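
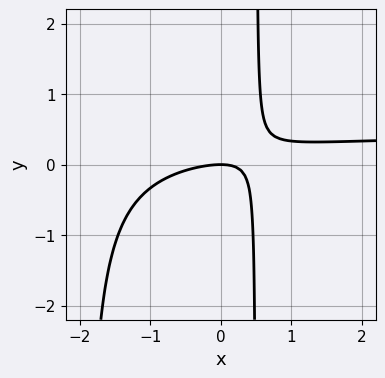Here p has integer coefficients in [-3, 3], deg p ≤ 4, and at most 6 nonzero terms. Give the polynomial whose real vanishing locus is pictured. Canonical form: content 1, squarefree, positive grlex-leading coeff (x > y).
1. deg p = 3. No degree-2 curve has this shape.
2. Checking where it meets the axes: one y-axis crossing is at y = 0; it crosses the x-axis at the gridline x = 0.
3. Assembling these constraints gives the stated polynomial.

2*x^2*y - x^2 + 3*x*y - 2*y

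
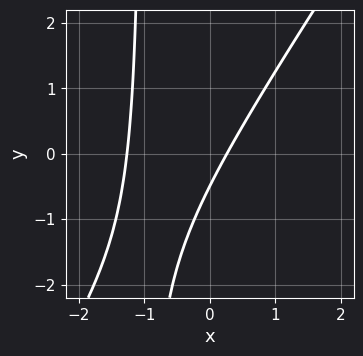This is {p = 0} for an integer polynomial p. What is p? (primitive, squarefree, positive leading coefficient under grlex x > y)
3*x^2 - 2*x*y + 3*x - 2*y - 1

First, degree: a generic line meets the curve in up to 2 points, so deg p = 2.
Finally, putting this together gives p.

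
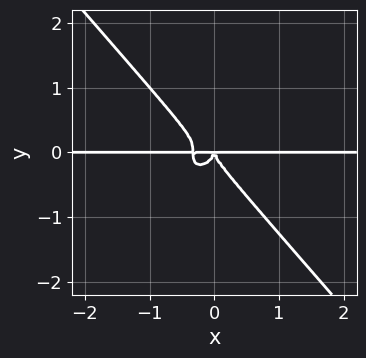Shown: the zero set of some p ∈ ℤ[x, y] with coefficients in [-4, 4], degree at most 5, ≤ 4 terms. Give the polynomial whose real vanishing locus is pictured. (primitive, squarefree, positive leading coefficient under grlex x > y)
Degree: no degree-3 curve has this shape, so deg p = 4.
Against the integer gridlines: every point of the x-axis in the box is on the curve.
Matching integer coefficients to the picture gives p.

3*x^3*y + 2*y^4 + x^2*y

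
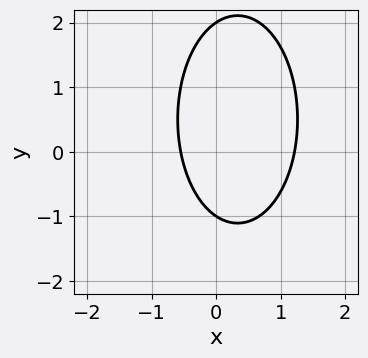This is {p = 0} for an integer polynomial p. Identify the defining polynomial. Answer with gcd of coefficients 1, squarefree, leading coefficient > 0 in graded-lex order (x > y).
3*x^2 + y^2 - 2*x - y - 2

First, the degree is 2 — the shape is more complex than any degree-1 curve.
Then, checking where it meets the axes: the y-axis gridline crossings are at y ∈ {-1, 2}.
Finally, fitting integer coefficients to these (and the overall shape) gives p.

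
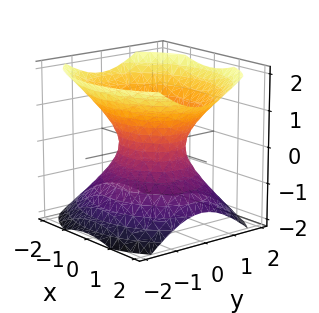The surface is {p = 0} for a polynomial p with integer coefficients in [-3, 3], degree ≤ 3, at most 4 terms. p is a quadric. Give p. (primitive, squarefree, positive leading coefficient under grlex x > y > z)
2*x^2 + 3*y^2 - 3*z^2 - 2

First, the degree is 2 — an hourglass — one-sheet hyperboloid; a quadric.
Then, symmetries: the y ↦ −y reflection is a symmetry, so y appears only in even powers; the z ↦ −z reflection is a symmetry, so z appears only in even powers; it's symmetric under x → −x, forcing even powers of x.
Then, checking where it meets the axes: the surface avoids every integer z-axis point in the box; among the integer gridlines, it crosses the x-axis at x ∈ {-1, 1}.
Finally, solving for integer coefficients yields p as stated.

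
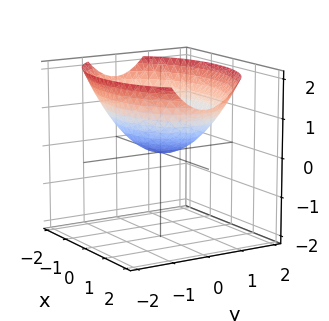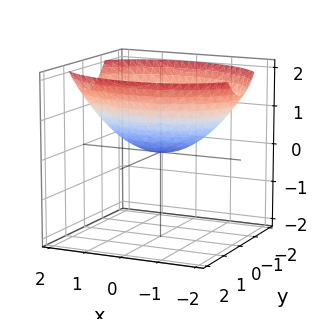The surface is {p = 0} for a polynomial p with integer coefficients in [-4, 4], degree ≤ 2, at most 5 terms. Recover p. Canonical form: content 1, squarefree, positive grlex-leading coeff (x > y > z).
x^2 + 2*y^2 - 3*z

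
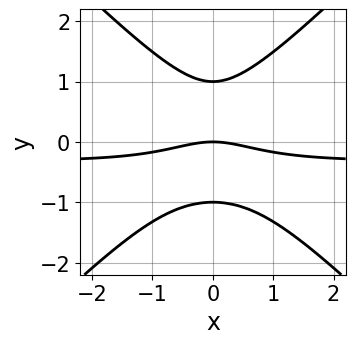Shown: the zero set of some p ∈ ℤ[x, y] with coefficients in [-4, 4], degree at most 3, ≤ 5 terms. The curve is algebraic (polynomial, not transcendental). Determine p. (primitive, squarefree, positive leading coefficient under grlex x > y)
3*x^2*y - 3*y^3 + x^2 + 3*y

(a) The degree is 3 — a generic line meets the curve in up to 3 points.
(b) Symmetries: the x ↦ −x reflection is a symmetry, so x appears only in even powers.
(c) Observable constraints: it meets the x-axis at x = 0 (among the integer gridlines); among the integer gridlines, it crosses the y-axis at y ∈ {-1, 0, 1}.
(d) Matching integer coefficients to the picture gives p.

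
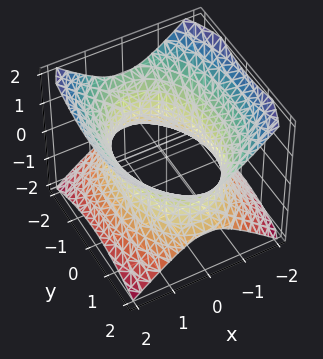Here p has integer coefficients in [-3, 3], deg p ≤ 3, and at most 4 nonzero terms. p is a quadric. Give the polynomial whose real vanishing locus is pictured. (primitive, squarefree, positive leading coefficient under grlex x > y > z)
2*x^2 + y^2 - 2*z^2 - 3

The degree is 2 — an hourglass — one-sheet hyperboloid; a quadric.
Symmetries: it's symmetric under y → −y, forcing even powers of y; mirror symmetry x ↦ −x ⇒ only even powers of x; the z ↦ −z reflection is a symmetry, so z appears only in even powers.
Reading off the gridlines: the surface avoids every integer z-axis point in the box.
Assembling these constraints gives the stated polynomial.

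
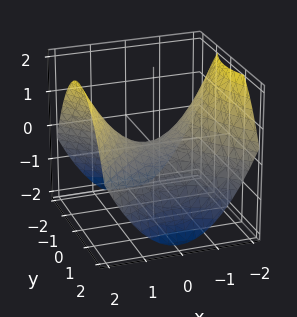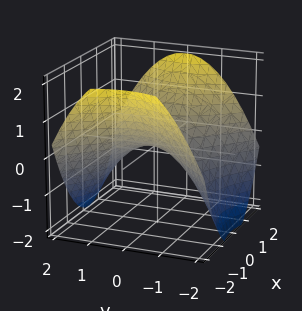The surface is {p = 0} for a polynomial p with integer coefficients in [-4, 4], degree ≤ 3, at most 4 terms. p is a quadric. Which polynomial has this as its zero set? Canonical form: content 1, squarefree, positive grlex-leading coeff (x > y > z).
1. deg p = 2.
2. Symmetries: mirror symmetry y ↦ −y ⇒ only even powers of y; the x ↦ −x reflection is a symmetry, so x appears only in even powers.
3. Checking where it meets the axes: it meets the y-axis at y = 0 (among the integer gridlines); one z-axis crossing is at z = 0; it crosses the x-axis at the gridline x = 0.
4. Solving for integer coefficients yields p as stated.

x^2 - y^2 - 2*z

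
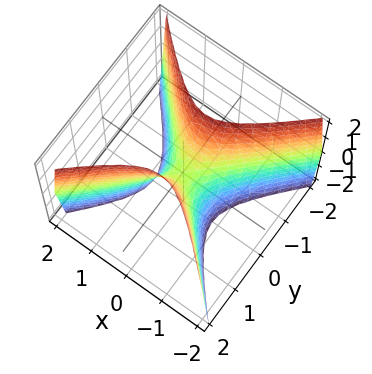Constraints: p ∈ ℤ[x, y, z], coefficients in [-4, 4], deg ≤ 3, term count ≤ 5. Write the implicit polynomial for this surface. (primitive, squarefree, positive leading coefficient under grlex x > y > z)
(a) Degree: a saddle surface; a quadric, so deg p = 2.
(b) Symmetries: mirror symmetry x ↦ −x ⇒ only even powers of x; mirror symmetry y ↦ −y ⇒ only even powers of y.
(c) From the axis intercepts and sections: one x-axis crossing is at x = 0; it crosses the y-axis at the gridline y = 0; it meets the z-axis at z = 0 (among the integer gridlines).
(d) The integer polynomial consistent with all of this is the stated p.

3*x^2 - 3*y^2 + z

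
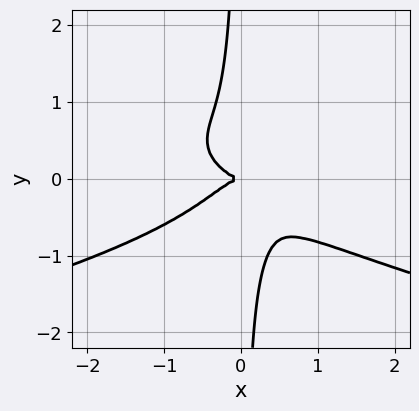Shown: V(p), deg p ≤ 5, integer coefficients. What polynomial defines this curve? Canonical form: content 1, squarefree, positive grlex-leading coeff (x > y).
First, deg p = 4. The shape is more complex than any degree-3 curve.
Then, from the axis intercepts and sections: it crosses the y-axis at the gridline y = 0; it crosses the x-axis at the gridline x = 0.
Finally, together with the visible shape, these determine p as stated.

3*x*y^3 + x^3 + y^2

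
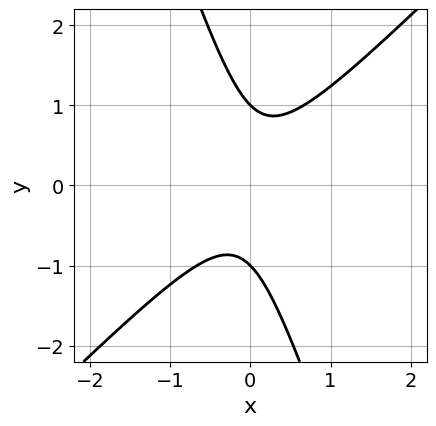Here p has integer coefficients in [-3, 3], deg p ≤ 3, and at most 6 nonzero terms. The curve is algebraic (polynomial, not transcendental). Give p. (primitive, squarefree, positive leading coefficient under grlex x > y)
First, the degree is 2 — no degree-1 curve has this shape.
Next, checking where it meets the axes: the y-axis gridline crossings are at y ∈ {-1, 1}; it misses every integer gridline on the x-axis.
Finally, putting this together gives p.

3*x^2 - 2*x*y - y^2 + 1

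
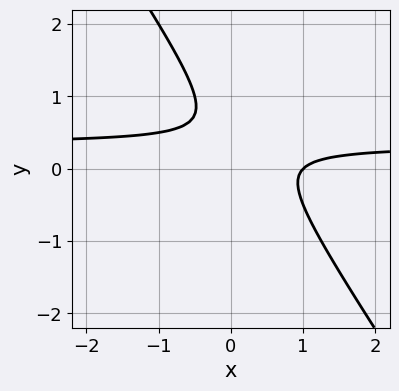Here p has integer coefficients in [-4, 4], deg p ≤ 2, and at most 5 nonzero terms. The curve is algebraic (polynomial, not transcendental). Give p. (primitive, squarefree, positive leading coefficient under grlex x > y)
3*x*y + 2*y^2 - x - 2*y + 1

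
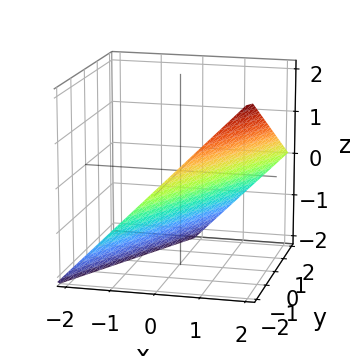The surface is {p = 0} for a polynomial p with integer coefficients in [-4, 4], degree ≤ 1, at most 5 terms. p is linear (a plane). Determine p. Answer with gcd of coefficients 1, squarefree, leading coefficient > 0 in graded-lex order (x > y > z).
1. Degree: every cross-section is a straight line — this is a plane, so deg p = 1.
2. Against the integer gridlines: it meets the y-axis at y = -2 (among the integer gridlines); it crosses the z-axis at the gridline z = -1; it meets the x-axis at x = 1 (among the integer gridlines).
3. Assembling these constraints gives the stated polynomial.

2*x - y - 2*z - 2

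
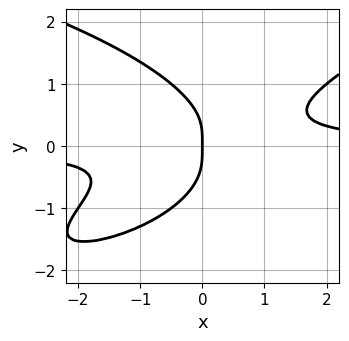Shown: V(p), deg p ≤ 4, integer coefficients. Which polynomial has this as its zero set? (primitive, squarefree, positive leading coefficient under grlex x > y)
x*y^3 - 2*y^4 + 2*x^2*y - 3*x*y^2 - x

(a) The degree is 4 — a generic line meets the curve in up to 4 points.
(b) Against the integer gridlines: it meets the x-axis at x = 0 (among the integer gridlines); one y-axis crossing is at y = 0.
(c) Putting this together gives p.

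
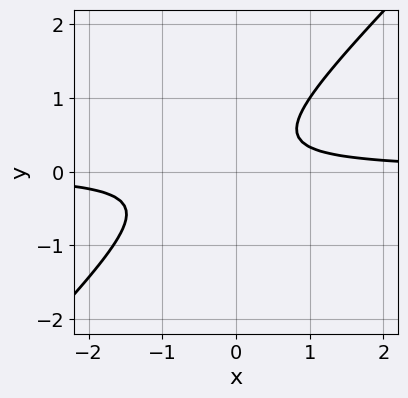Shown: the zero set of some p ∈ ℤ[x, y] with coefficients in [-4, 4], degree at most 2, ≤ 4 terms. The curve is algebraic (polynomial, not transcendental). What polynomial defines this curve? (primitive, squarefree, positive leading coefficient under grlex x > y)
3*x*y - 3*y^2 + y - 1

Degree: a generic line meets the curve in up to 2 points, so deg p = 2.
Checking where it meets the axes: it misses every integer gridline on the x-axis; it misses every integer gridline on the y-axis.
Together with the visible shape, these determine p as stated.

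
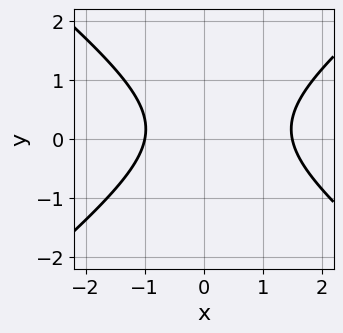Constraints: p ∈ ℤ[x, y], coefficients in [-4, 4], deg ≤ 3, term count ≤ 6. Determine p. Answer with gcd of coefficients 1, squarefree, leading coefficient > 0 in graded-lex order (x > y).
2*x^2 - 3*y^2 - x + y - 3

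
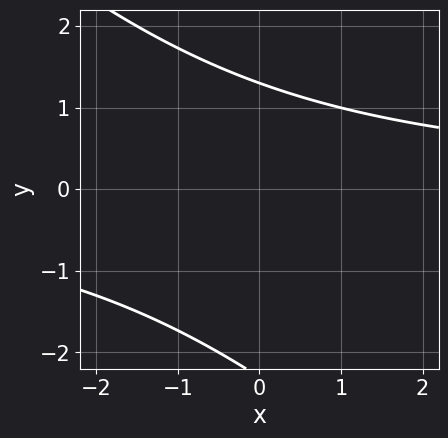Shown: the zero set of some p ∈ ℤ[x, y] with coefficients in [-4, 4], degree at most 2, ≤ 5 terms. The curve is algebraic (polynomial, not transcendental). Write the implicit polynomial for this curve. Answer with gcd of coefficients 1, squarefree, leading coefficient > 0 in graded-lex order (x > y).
First, the degree is 2 — the shape is more complex than any degree-1 curve.
Then, from the axis intercepts and sections: no x-intercept at any integer in the box.
Finally, matching integer coefficients to the picture gives p.

x*y + y^2 + y - 3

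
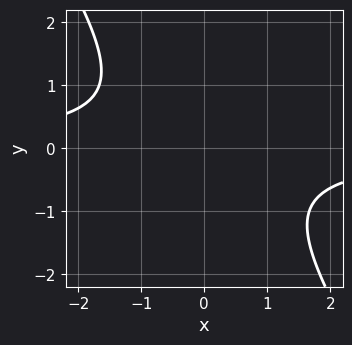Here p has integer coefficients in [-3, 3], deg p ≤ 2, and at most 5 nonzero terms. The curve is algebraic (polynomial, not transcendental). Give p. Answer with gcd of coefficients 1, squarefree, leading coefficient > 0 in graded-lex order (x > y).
3*x*y + 2*y^2 + 3

(a) deg p = 2.
(b) Reading off the gridlines: it misses every integer gridline on the y-axis; no x-intercept at any integer in the box.
(c) Fitting integer coefficients to these (and the overall shape) gives p.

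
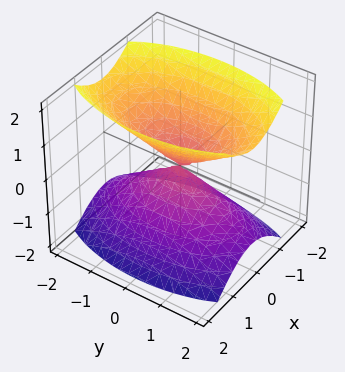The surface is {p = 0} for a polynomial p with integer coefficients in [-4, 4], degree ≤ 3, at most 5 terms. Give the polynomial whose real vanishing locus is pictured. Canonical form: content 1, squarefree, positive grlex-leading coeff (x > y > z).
1. The picture has 2 separate pieces.
2. deg p = 2.
3. Symmetries: mirror symmetry z ↦ −z ⇒ only even powers of z; the x ↦ −x reflection is a symmetry, so x appears only in even powers; it's symmetric under y → −y, forcing even powers of y.
4. Reading off the gridlines: one y-axis crossing is at y = 0; it meets the x-axis at x = 0 (among the integer gridlines).
5. Fitting integer coefficients to these (and the overall shape) gives p.

3*x^2 + y^2 - 2*z^2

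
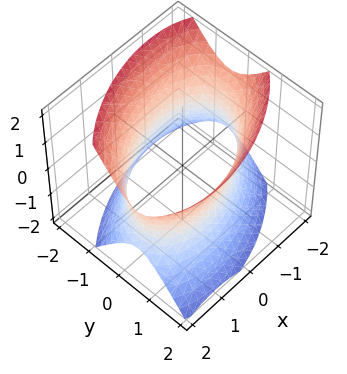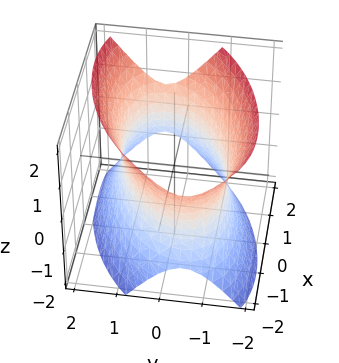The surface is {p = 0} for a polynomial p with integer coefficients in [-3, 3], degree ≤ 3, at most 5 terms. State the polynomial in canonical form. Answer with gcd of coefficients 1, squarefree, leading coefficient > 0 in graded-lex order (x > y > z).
x^2 - x*y + 2*y^2 - z^2 - 3

(a) The degree is 2 — no degree-1 surface has this shape.
(b) Observable constraints: it misses every integer gridline on the z-axis.
(c) Putting this together gives p.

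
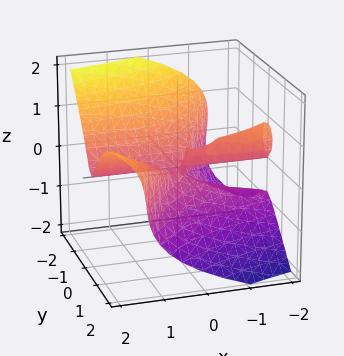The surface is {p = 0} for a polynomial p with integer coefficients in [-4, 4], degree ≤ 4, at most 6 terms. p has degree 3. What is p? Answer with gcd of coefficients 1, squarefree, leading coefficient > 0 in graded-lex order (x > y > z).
3*x*y^2 - 2*y^3 - 3*z^3 - x*z

deg p = 3. A generic line meets the surface in up to 3 points.
From the axis intercepts and sections: it crosses the y-axis at the gridline y = 0; it meets the z-axis at z = 0 (among the integer gridlines); every point of the x-axis in the box is on the surface.
Putting this together gives p.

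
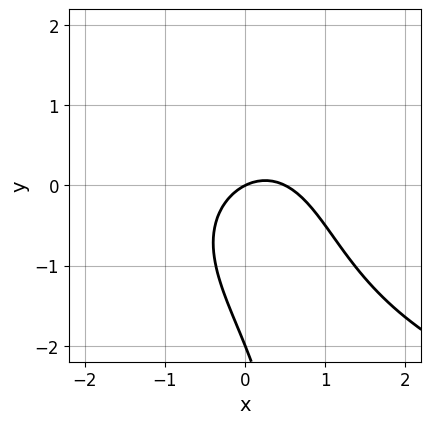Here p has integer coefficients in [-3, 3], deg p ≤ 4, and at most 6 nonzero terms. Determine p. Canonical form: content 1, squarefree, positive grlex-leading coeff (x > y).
x*y^2 - 2*x^2 - y^2 + x - 2*y

(a) Degree: the shape is more complex than any degree-2 curve, so deg p = 3.
(b) Against the integer gridlines: it crosses the x-axis at the gridline x = 0; the y-axis gridline crossings are at y ∈ {-2, 0}.
(c) Fitting integer coefficients to these (and the overall shape) gives p.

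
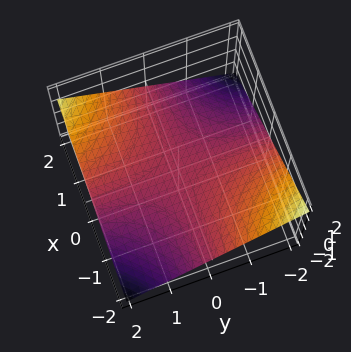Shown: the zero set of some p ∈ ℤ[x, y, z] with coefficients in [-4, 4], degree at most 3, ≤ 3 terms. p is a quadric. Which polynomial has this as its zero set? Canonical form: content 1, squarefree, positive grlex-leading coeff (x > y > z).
1. deg p = 2. A saddle surface; a quadric.
2. Checking where it meets the axes: every point of the y-axis in the box is on the surface; the visible x-axis segment lies entirely on the surface.
3. Assembling these constraints gives the stated polynomial.

x*y - 3*z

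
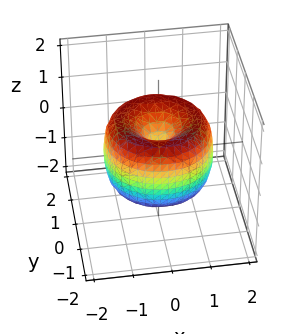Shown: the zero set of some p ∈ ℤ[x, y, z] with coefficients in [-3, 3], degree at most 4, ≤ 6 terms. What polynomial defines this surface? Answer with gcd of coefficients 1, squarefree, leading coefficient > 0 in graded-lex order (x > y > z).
1. Degree: a generic line meets the surface in up to 4 points, so deg p = 4.
2. By symmetry, the z-axis is an axis of rotation, so x and y enter only as x² + y².
3. From the axis intercepts and sections: it meets the x-axis at x = 0 (among the integer gridlines); one z-axis crossing is at z = 0; one y-axis crossing is at y = 0.
4. Together with the visible shape, these determine p as stated.

x^4 + 2*x^2*y^2 + y^4 - 2*x^2 - 2*y^2 + z^2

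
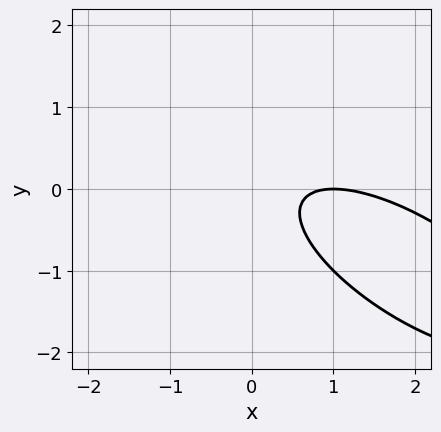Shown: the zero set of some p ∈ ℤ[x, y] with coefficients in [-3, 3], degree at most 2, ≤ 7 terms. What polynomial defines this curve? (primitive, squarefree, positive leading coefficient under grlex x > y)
x^2 + 2*x*y + 2*y^2 - 2*x + 1

1. Degree: a generic line meets the curve in up to 2 points, so deg p = 2.
2. Observable constraints: it misses every integer gridline on the y-axis; it meets the x-axis at x = 1 (among the integer gridlines).
3. Putting this together gives p.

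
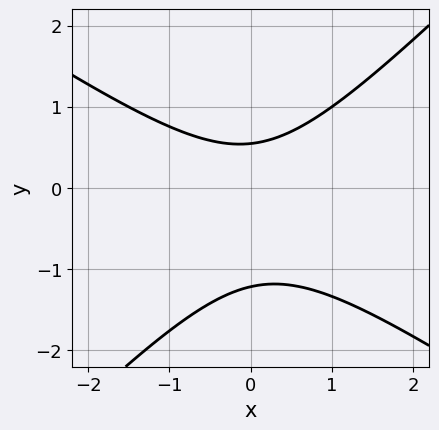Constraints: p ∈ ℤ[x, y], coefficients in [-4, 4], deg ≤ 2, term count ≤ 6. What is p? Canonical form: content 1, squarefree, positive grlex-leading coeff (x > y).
2*x^2 + x*y - 3*y^2 - 2*y + 2

Degree: no degree-1 curve has this shape, so deg p = 2.
Checking where it meets the axes: it misses every integer gridline on the x-axis.
Putting this together gives p.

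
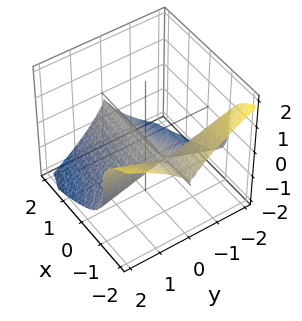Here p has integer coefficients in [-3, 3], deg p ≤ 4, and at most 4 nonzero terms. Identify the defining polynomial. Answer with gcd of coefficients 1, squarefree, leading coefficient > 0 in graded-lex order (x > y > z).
x*y^2 + z^3 + y^2

deg p = 3.
Against the integer gridlines: the visible x-axis segment lies entirely on the surface; one z-axis crossing is at z = 0; it meets the y-axis at y = 0 (among the integer gridlines).
Fitting integer coefficients to these (and the overall shape) gives p.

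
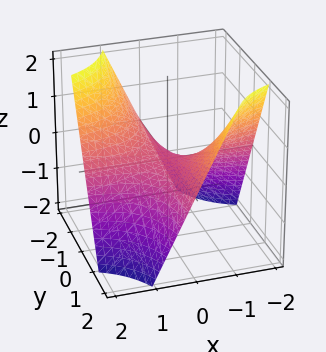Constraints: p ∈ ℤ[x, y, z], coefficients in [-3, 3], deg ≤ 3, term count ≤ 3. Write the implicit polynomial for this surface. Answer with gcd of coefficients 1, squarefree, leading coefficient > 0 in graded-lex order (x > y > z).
Degree: a saddle surface; a quadric, so deg p = 2.
Against the integer gridlines: the visible y-axis segment lies entirely on the surface; the visible x-axis segment lies entirely on the surface; it meets the z-axis at z = 0 (among the integer gridlines).
Putting this together gives p.

x*y + z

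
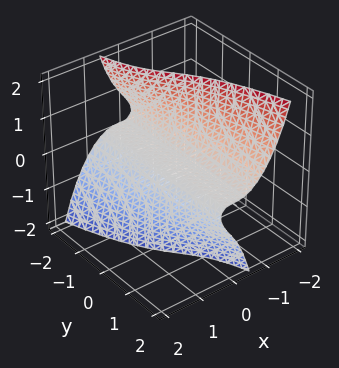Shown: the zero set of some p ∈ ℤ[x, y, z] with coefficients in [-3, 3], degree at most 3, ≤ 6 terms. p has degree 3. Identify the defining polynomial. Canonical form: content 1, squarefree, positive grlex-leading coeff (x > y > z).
deg p = 3.
Observable constraints: it meets the x-axis at x = 0 (among the integer gridlines); one z-axis crossing is at z = 0; the visible y-axis segment lies entirely on the surface.
Solving for integer coefficients yields p as stated.

3*x^3 - x*y*z + x*z^2 + y*z^2 + 2*z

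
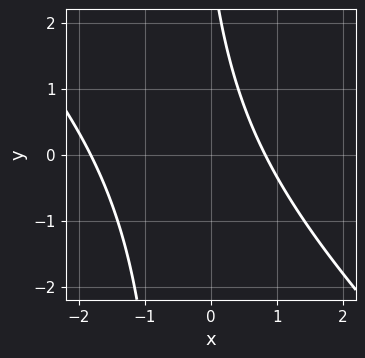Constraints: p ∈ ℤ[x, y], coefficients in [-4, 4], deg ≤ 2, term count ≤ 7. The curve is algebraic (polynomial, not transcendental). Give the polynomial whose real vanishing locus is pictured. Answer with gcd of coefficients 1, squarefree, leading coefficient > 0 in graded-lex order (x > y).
2*x^2 + 2*x*y + 2*x + y - 3

Degree: a generic line meets the curve in up to 2 points, so deg p = 2.
Against the integer gridlines: the curve avoids every integer y-axis point in the box.
The integer polynomial consistent with all of this is the stated p.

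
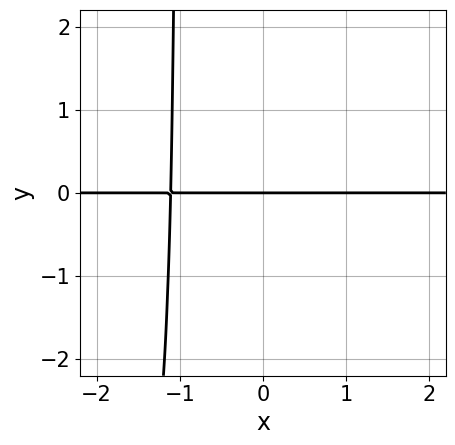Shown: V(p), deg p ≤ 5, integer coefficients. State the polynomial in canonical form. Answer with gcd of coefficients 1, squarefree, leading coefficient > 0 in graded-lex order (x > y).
3*x^3*y - x^2*y^2 - x*y + y^2 + 3*y

(a) Degree: a generic line meets the curve in up to 4 points, so deg p = 4.
(b) From the visible intercepts: the visible x-axis segment lies entirely on the curve; it meets the y-axis at y = 0 (among the integer gridlines).
(c) The integer polynomial consistent with all of this is the stated p.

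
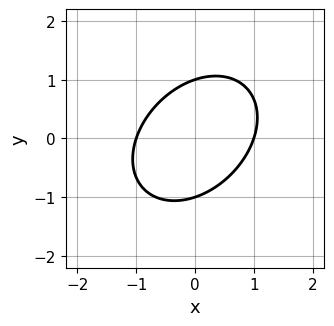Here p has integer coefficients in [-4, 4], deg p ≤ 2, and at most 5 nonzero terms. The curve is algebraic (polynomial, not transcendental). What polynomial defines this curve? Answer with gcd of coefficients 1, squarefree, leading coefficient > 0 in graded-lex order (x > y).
1. deg p = 2. The shape is more complex than any degree-1 curve.
2. From the axis intercepts and sections: the y-axis gridline crossings are at y ∈ {-1, 1}; among the integer gridlines, it crosses the x-axis at x ∈ {-1, 1}.
3. Matching integer coefficients to the picture gives p.

3*x^2 - 2*x*y + 3*y^2 - 3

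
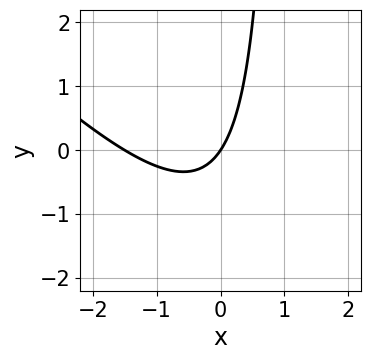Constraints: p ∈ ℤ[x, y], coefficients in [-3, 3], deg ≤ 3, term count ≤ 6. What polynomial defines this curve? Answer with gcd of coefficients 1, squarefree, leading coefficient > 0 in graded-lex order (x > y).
2*x^2 + 2*x*y + 3*x - 2*y

The degree is 2 — no degree-1 curve has this shape.
Against the integer gridlines: one x-axis crossing is at x = 0; it crosses the y-axis at the gridline y = 0.
The integer polynomial consistent with all of this is the stated p.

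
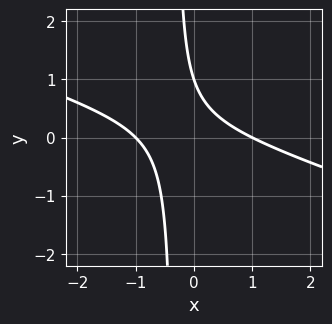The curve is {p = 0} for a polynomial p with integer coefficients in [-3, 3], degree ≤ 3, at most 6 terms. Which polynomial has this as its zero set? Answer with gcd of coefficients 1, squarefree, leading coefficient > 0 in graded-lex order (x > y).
x^2 + 3*x*y + y - 1

Degree: the shape is more complex than any degree-1 curve, so deg p = 2.
Reading off the gridlines: it crosses the y-axis at the gridline y = 1; among the integer gridlines, it crosses the x-axis at x ∈ {-1, 1}.
The integer polynomial consistent with all of this is the stated p.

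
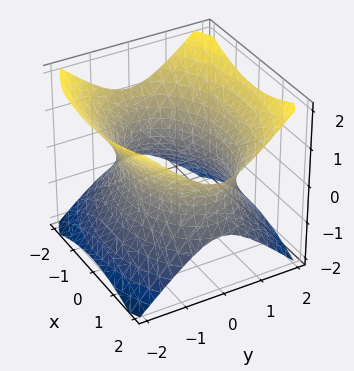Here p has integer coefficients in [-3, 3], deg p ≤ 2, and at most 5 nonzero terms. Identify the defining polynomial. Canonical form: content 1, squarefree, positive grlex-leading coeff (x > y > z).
x^2 + 2*y^2 - 2*z^2 - 3

1. Degree: one connected sheet with a waist; a quadric, so deg p = 2.
2. Symmetries: mirror symmetry x ↦ −x ⇒ only even powers of x; the z ↦ −z reflection is a symmetry, so z appears only in even powers; the y ↦ −y reflection is a symmetry, so y appears only in even powers.
3. Observable constraints: no z-intercept at any integer in the box.
4. Putting this together gives p.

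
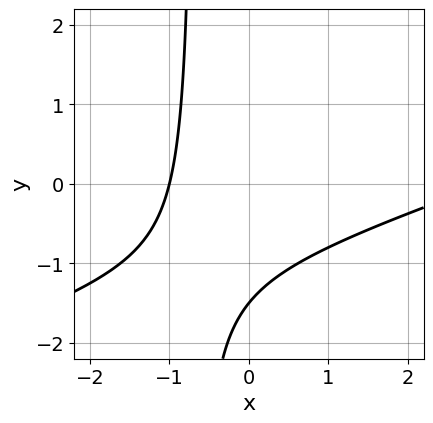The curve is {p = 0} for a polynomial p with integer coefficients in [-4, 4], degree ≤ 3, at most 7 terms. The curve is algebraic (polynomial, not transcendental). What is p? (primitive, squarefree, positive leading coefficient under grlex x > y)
Degree: no degree-1 curve has this shape, so deg p = 2.
Against the integer gridlines: one x-axis crossing is at x = -1.
The integer polynomial consistent with all of this is the stated p.

x^2 - 3*x*y - 2*x - 2*y - 3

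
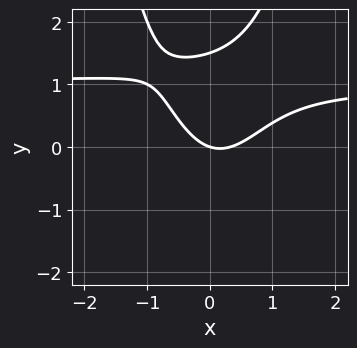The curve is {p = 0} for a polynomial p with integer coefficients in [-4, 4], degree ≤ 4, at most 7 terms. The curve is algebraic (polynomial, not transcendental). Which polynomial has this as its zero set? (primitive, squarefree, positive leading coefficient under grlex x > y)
(a) deg p = 3.
(b) From the axis intercepts and sections: it crosses the y-axis at the gridline y = 0; it crosses the x-axis at the gridline x = 0.
(c) The integer polynomial consistent with all of this is the stated p.

3*x^2*y - 3*x^2 - 2*y^2 + x + 3*y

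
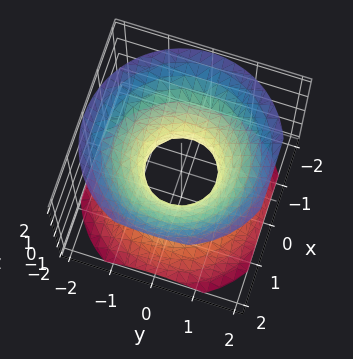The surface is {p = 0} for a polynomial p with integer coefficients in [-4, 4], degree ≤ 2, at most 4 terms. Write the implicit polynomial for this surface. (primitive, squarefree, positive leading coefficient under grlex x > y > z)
3*x^2 + 3*y^2 - 3*z^2 - 2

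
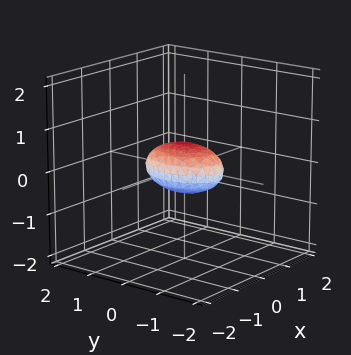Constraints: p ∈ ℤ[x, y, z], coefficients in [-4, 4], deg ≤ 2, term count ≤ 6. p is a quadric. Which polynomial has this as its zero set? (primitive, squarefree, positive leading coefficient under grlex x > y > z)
2*x^2 + y^2 + 3*z^2 - 1

First, deg p = 2.
Next, symmetries: the x ↦ −x reflection is a symmetry, so x appears only in even powers; it's symmetric under y → −y, forcing even powers of y; mirror symmetry z ↦ −z ⇒ only even powers of z.
Next, from the axis intercepts and sections: among the integer gridlines, it crosses the y-axis at y ∈ {-1, 1}.
Finally, the integer polynomial consistent with all of this is the stated p.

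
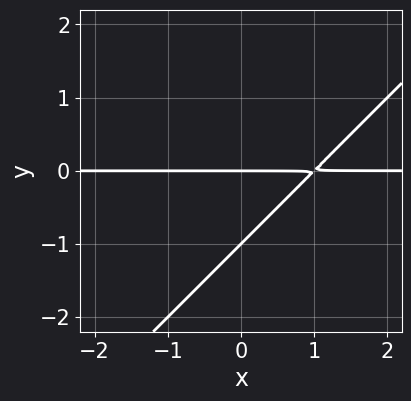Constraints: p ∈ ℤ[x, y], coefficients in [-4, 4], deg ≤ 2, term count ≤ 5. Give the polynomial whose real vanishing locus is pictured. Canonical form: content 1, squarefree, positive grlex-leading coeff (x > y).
1. Degree: no degree-1 curve has this shape, so deg p = 2.
2. Observable constraints: among the integer gridlines, it crosses the y-axis at y ∈ {-1, 0}; every point of the x-axis in the box is on the curve.
3. Putting this together gives p.

x*y - y^2 - y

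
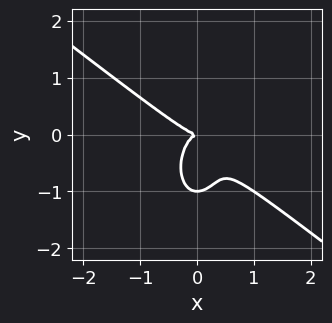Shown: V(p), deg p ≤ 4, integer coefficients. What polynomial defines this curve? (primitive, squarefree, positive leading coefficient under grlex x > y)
(a) Degree: the shape is more complex than any degree-2 curve, so deg p = 3.
(b) Checking where it meets the axes: the y-axis gridline crossings are at y ∈ {-1, 0}; one x-axis crossing is at x = 0.
(c) Matching integer coefficients to the picture gives p.

2*x^3 + 2*x^2*y + y^3 + y^2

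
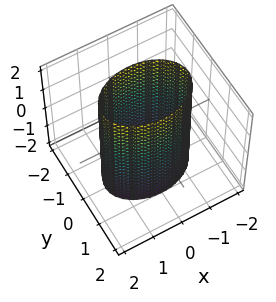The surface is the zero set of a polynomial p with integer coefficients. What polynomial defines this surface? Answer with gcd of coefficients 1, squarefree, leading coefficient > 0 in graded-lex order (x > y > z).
x^2 + 2*y^2 - 2

deg p = 2. Constant cross-section along one axis; a quadric.
Symmetries: mirror symmetry x ↦ −x ⇒ only even powers of x; it's symmetric under z → −z, forcing even powers of z; mirror symmetry y ↦ −y ⇒ only even powers of y.
Reading off the gridlines: among the integer gridlines, it crosses the y-axis at y ∈ {-1, 1}; it misses every integer gridline on the z-axis.
Solving for integer coefficients yields p as stated.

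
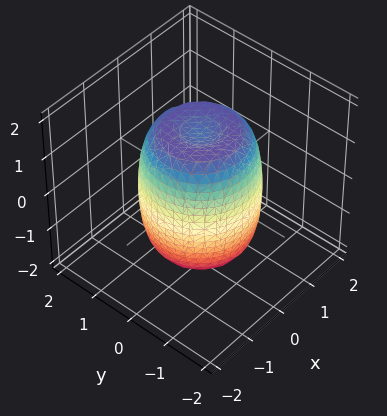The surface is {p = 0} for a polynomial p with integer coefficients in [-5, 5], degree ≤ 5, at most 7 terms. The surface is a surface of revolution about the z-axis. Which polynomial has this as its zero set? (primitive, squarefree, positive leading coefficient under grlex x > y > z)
(a) Degree: the shape is more complex than any degree-3 surface, so deg p = 4.
(b) Symmetry: the z-axis is an axis of rotation, so x and y enter only as x² + y².
(c) Checking where it meets the axes: a circular section at z = -1 has radius between 1 and 2.
(d) The integer polynomial consistent with all of this is the stated p.

2*x^4 + 4*x^2*y^2 + 2*y^4 - 2*x^2 - 2*y^2 + z^2 - 2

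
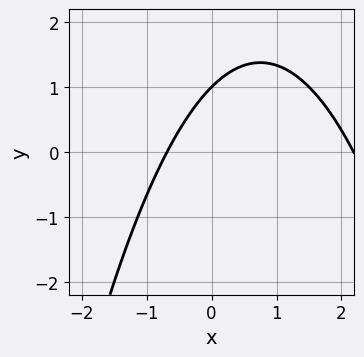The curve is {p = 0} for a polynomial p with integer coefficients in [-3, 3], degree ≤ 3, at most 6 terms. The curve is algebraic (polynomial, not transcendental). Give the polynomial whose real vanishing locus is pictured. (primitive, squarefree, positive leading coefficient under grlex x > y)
2*x^2 - 3*x + 3*y - 3

(a) The degree is 2 — the shape is more complex than any degree-1 curve.
(b) From the axis intercepts and sections: it crosses the y-axis at the gridline y = 1.
(c) These observations pin down the coefficients.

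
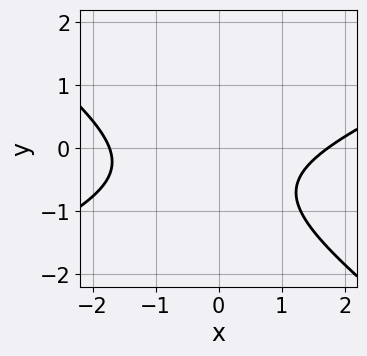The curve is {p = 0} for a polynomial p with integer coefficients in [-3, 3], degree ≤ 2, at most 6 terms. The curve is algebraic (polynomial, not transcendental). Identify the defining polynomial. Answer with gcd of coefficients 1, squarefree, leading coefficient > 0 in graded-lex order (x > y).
First, deg p = 2.
Then, reading off the gridlines: it misses every integer gridline on the y-axis.
Finally, solving for integer coefficients yields p as stated.

x^2 - x*y - 3*y^2 - 3*y - 3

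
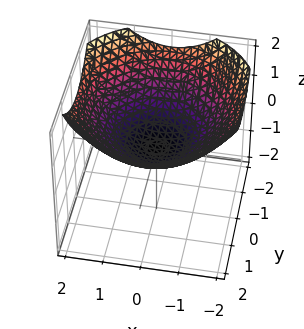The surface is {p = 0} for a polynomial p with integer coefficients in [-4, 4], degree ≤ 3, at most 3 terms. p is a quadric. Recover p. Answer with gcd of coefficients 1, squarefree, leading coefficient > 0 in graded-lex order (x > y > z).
x^2 + y^2 - 3*z

First, deg p = 2. A paraboloid; a quadric.
Then, symmetries: rotational symmetry about the z-axis ⇒ p depends on x, y only through x² + y².
Next, observable constraints: one y-axis crossing is at y = 0; one x-axis crossing is at x = 0; it crosses the z-axis at the gridline z = 0; a circular section at z = 1 has radius between 1 and 2.
Finally, these observations pin down the coefficients.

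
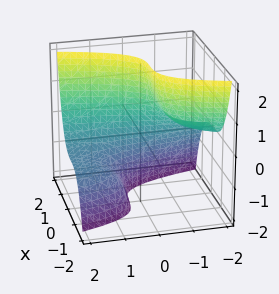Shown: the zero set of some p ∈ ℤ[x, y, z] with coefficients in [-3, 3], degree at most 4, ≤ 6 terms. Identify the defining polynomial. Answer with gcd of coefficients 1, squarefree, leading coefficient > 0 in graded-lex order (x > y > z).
(a) The degree is 3 — the shape is more complex than any degree-2 surface.
(b) Checking where it meets the axes: no z-intercept at any integer in the box; it crosses the y-axis at the gridline y = -2.
(c) Assembling these constraints gives the stated polynomial.

3*x^3 - 3*y*z - y - 2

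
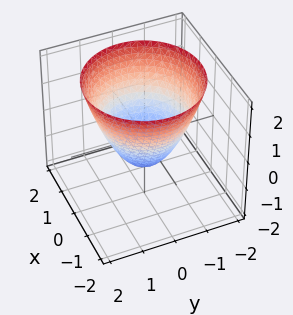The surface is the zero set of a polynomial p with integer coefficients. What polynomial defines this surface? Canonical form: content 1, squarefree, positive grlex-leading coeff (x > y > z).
x^2 + y^2 - z - 1

(a) The degree is 2 — the shape is more complex than any degree-1 surface.
(b) Symmetries: the z-axis is an axis of rotation, so x and y enter only as x² + y².
(c) From the visible intercepts: the y-axis gridline crossings are at y ∈ {-1, 1}; a circular section at z = 0 has radius exactly 1; one z-axis crossing is at z = -1.
(d) Solving for integer coefficients yields p as stated. Check: (1, 0, 0) on the x-axis lies on the surface, and p(1, 0, 0) = 0. ✓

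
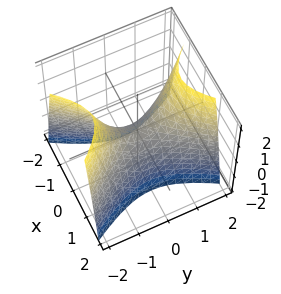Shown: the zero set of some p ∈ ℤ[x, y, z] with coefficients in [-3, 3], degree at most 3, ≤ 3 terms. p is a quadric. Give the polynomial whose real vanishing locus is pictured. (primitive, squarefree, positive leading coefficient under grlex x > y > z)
Degree: a hyperbolic paraboloid; a quadric, so deg p = 2.
Symmetries: mirror symmetry y ↦ −y ⇒ only even powers of y; mirror symmetry x ↦ −x ⇒ only even powers of x.
Reading off the gridlines: one x-axis crossing is at x = 0; it crosses the z-axis at the gridline z = 0; it crosses the y-axis at the gridline y = 0.
Matching integer coefficients to the picture gives p.

2*x^2 - y^2 + z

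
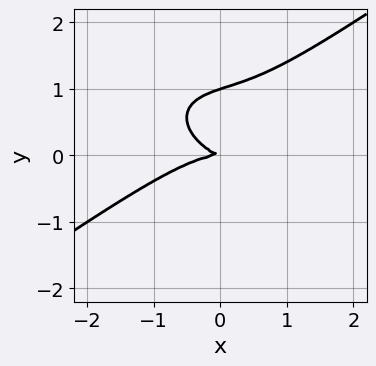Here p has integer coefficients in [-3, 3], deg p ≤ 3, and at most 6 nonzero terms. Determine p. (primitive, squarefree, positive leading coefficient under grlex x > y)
x^3 - 3*y^3 + x*y + 3*y^2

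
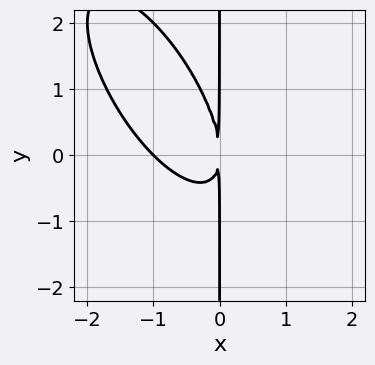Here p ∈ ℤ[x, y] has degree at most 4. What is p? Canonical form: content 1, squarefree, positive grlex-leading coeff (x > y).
2*x^3 + 2*x^2*y + x*y^2 + 2*x^2

Degree: a generic line meets the curve in up to 3 points, so deg p = 3.
Observable constraints: the visible y-axis segment lies entirely on the curve; one x-axis crossing is at x = -1.
Together with the visible shape, these determine p as stated.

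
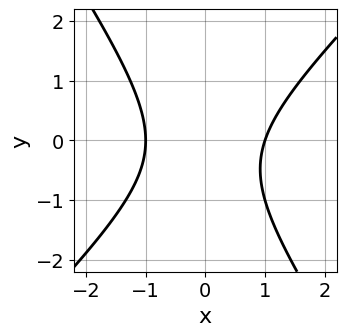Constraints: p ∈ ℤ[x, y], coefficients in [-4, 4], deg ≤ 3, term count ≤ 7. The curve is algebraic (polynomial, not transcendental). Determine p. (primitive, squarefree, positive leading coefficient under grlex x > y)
3*x^2 - x*y - 2*y^2 - y - 3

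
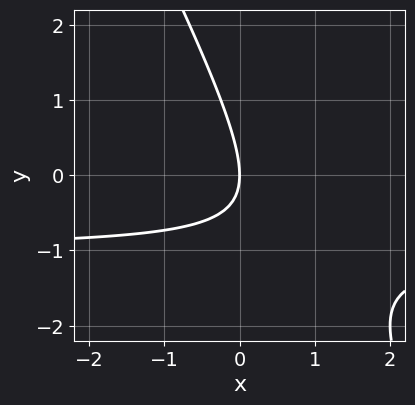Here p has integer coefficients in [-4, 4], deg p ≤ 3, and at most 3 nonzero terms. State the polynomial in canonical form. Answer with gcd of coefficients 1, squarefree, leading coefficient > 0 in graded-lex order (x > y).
2*x*y + y^2 + 2*x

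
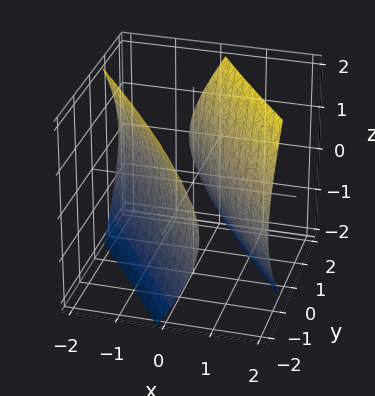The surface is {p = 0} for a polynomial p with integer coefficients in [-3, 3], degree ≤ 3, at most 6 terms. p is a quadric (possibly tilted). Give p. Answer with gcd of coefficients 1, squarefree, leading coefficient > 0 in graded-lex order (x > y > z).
2*x^2 + 3*x*y + y^2 - z^2 - 1

(a) I count 2 distinct pieces.
(b) deg p = 2.
(c) From the axis intercepts and sections: among the integer gridlines, it crosses the y-axis at y ∈ {-1, 1}; the surface avoids every integer z-axis point in the box.
(d) Matching integer coefficients to the picture gives p.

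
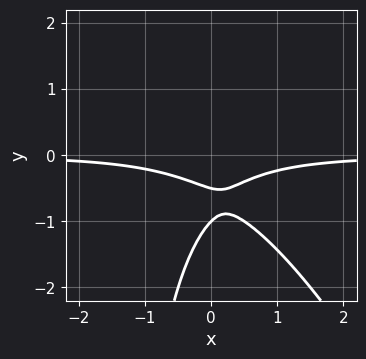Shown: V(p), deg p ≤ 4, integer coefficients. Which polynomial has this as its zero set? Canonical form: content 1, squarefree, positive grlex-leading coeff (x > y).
2*x^2*y + x*y^2 + 2*y^2 + 3*y + 1

1. Degree: a generic line meets the curve in up to 3 points, so deg p = 3.
2. From the axis intercepts and sections: no x-intercept at any integer in the box; it meets the y-axis at y = -1 (among the integer gridlines).
3. Matching integer coefficients to the picture gives p.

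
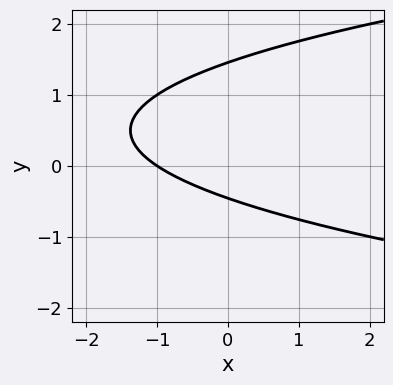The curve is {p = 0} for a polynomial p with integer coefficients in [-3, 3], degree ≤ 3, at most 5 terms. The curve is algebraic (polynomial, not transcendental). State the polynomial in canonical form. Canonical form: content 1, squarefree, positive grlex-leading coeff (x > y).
3*y^2 - 2*x - 3*y - 2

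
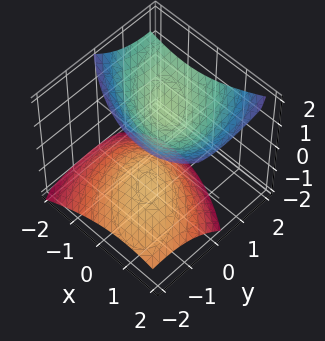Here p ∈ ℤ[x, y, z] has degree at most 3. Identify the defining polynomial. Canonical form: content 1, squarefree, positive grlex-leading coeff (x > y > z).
2*x^2 + 2*x*y + 2*y^2 - 3*y*z - 3*z^2 + 2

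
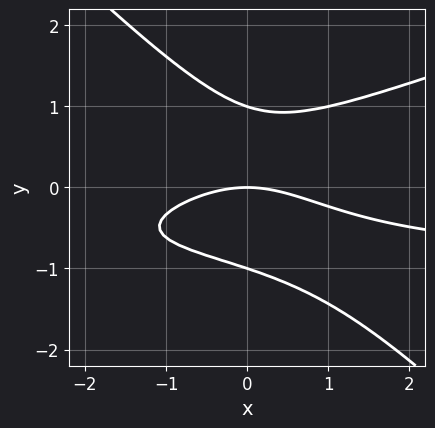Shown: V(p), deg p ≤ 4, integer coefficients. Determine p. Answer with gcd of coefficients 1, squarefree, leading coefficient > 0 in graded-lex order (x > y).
Degree: a generic line meets the curve in up to 3 points, so deg p = 3.
From the visible intercepts: among the integer gridlines, it crosses the y-axis at y ∈ {-1, 0, 1}; one x-axis crossing is at x = 0.
The integer polynomial consistent with all of this is the stated p.

x^2*y - 2*x*y^2 - 3*y^3 + x^2 + 3*y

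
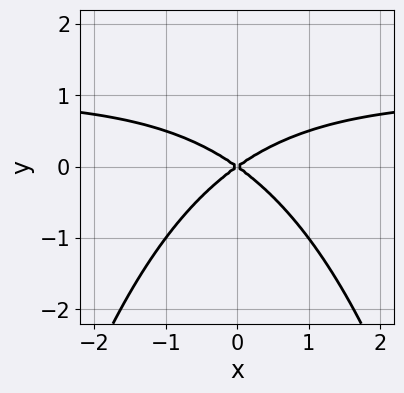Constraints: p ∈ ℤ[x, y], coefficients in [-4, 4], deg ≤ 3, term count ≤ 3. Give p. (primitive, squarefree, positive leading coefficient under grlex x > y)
1. Degree: no degree-2 curve has this shape, so deg p = 3.
2. Symmetries: it's symmetric under x → −x, forcing even powers of x.
3. Checking where it meets the axes: it crosses the x-axis at the gridline x = 0; one y-axis crossing is at y = 0.
4. Fitting integer coefficients to these (and the overall shape) gives p.

x^2*y - x^2 + 2*y^2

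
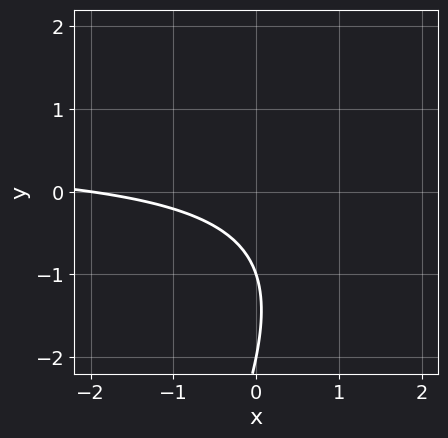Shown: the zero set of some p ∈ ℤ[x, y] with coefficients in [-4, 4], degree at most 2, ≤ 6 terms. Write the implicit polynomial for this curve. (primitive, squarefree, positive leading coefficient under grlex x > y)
2*x*y - y^2 - x - 3*y - 2

1. Degree: a generic line meets the curve in up to 2 points, so deg p = 2.
2. From the axis intercepts and sections: one x-axis crossing is at x = -2; among the integer gridlines, it crosses the y-axis at y ∈ {-2, -1}.
3. Putting this together gives p.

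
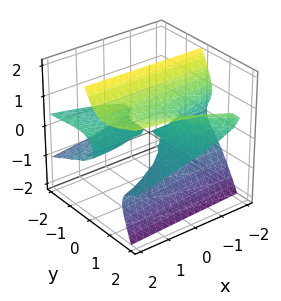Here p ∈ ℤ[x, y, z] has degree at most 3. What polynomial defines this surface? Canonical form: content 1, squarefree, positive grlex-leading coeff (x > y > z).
2*y^2*z - 3*y*z^2 - 2*z^3 + x*y + 3*z^2

First, the picture has 2 separate pieces. Treating them together as one polynomial.
Then, deg p = 3. No degree-2 surface has this shape.
Then, observable constraints: every point of the x-axis in the box is on the surface; the visible y-axis segment lies entirely on the surface.
Finally, the integer polynomial consistent with all of this is the stated p.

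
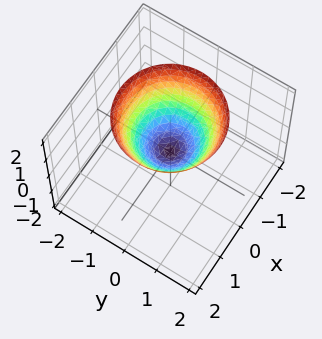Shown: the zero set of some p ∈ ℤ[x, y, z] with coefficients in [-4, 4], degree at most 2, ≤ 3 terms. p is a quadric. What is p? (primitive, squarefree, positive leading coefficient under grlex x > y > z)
x^2 + y^2 - z

1. Degree: a paraboloid; a quadric, so deg p = 2.
2. Symmetries: rotational symmetry about the z-axis ⇒ p depends on x, y only through x² + y².
3. Reading off the gridlines: it meets the y-axis at y = 0 (among the integer gridlines); a circular section at z = 1 has radius exactly 1; it crosses the z-axis at the gridline z = 0.
4. Fitting integer coefficients to these (and the overall shape) gives p.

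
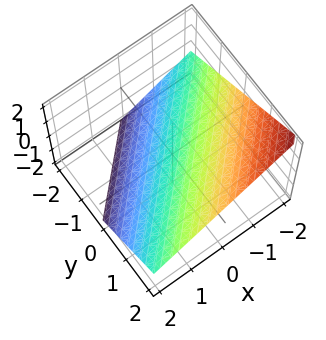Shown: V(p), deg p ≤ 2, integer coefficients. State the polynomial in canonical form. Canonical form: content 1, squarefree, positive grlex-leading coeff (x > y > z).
2*x - 2*y + 3*z + 2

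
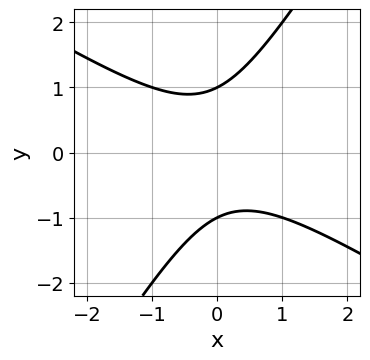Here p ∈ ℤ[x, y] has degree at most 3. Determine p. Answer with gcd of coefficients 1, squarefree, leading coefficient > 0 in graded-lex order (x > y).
x^2 + x*y - y^2 + 1

The degree is 2 — a generic line meets the curve in up to 2 points.
Reading off the gridlines: among the integer gridlines, it crosses the y-axis at y ∈ {-1, 1}; the curve avoids every integer x-axis point in the box.
Solving for integer coefficients yields p as stated.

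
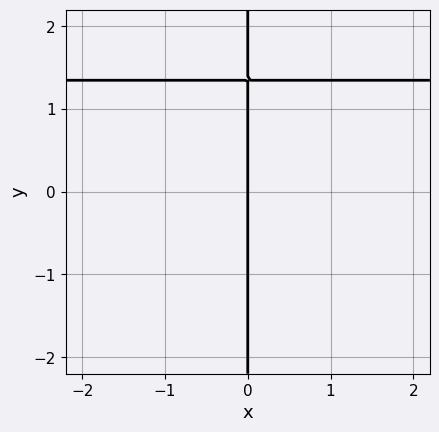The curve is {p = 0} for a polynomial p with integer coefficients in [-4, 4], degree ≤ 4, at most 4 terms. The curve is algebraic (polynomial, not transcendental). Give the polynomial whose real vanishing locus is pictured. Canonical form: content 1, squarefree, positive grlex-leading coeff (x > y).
3*x*y^3 - 2*x*y^2 - 2*x*y - x

deg p = 4. No degree-3 curve has this shape.
From the axis intercepts and sections: one x-axis crossing is at x = 0; the visible y-axis segment lies entirely on the curve.
Together with the visible shape, these determine p as stated.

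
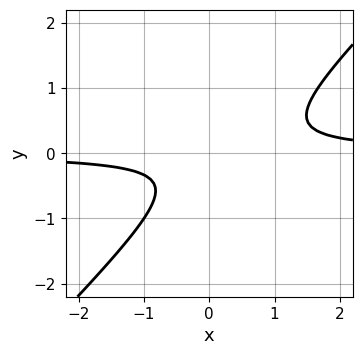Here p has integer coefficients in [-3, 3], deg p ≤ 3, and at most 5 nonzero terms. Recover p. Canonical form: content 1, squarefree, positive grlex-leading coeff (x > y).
First, the degree is 2 — a generic line meets the curve in up to 2 points.
Then, reading off the gridlines: no y-intercept at any integer in the box; the curve avoids every integer x-axis point in the box.
Finally, these observations pin down the coefficients.

3*x*y - 3*y^2 - y - 1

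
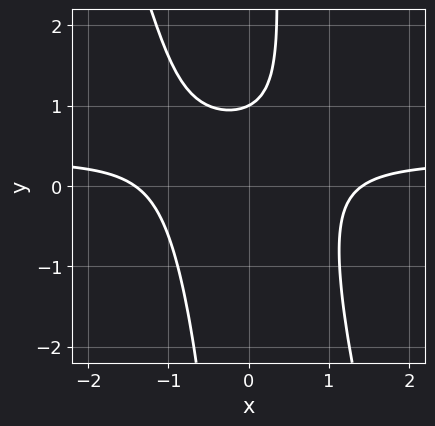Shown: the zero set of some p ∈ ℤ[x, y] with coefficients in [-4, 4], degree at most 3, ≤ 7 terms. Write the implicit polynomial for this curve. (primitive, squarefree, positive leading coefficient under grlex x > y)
3*x^2*y + x*y^2 - x^2 - 2*y + 2

(a) deg p = 3. The shape is more complex than any degree-2 curve.
(b) Reading off the gridlines: one y-axis crossing is at y = 1.
(c) Matching integer coefficients to the picture gives p.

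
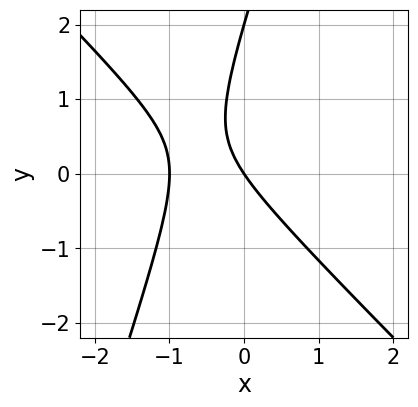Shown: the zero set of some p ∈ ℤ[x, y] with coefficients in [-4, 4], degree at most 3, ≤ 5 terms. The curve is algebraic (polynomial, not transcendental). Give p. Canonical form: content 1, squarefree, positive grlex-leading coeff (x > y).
First, degree: the shape is more complex than any degree-1 curve, so deg p = 2.
Next, from the axis intercepts and sections: the y-axis gridline crossings are at y ∈ {0, 2}; the x-axis gridline crossings are at x ∈ {-1, 0}.
Finally, assembling these constraints gives the stated polynomial.

3*x^2 + 2*x*y - y^2 + 3*x + 2*y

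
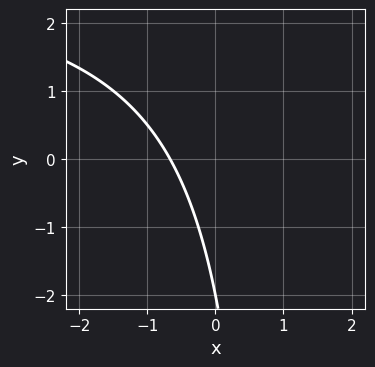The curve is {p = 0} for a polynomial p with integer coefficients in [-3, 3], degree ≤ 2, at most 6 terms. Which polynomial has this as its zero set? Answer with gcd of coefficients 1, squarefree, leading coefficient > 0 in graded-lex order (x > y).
(a) The degree is 2 — no degree-1 curve has this shape.
(b) Reading off the gridlines: it crosses the y-axis at the gridline y = -2.
(c) Fitting integer coefficients to these (and the overall shape) gives p.

x*y - 3*x - y - 2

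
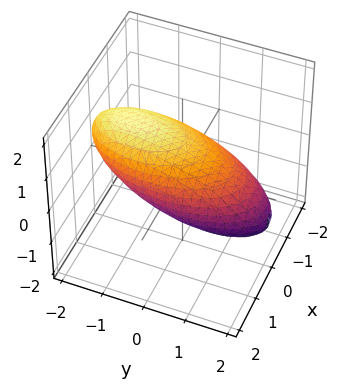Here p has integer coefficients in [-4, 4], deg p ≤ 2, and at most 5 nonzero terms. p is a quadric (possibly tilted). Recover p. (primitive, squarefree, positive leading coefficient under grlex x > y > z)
3*x^2 + y^2 + 2*y*z + 3*z^2 - 3

1. The degree is 2 — a generic line meets the surface in up to 2 points.
2. From the axis intercepts and sections: among the integer gridlines, it crosses the z-axis at z ∈ {-1, 1}; among the integer gridlines, it crosses the x-axis at x ∈ {-1, 1}.
3. The integer polynomial consistent with all of this is the stated p.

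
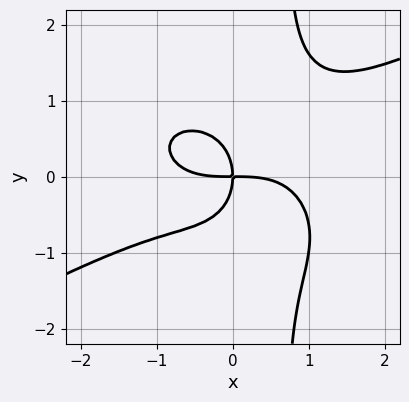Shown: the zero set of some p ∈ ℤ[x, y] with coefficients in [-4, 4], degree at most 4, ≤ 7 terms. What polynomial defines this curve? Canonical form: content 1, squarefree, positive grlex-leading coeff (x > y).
x^4 - x^3*y - 3*x*y^3 + 2*y^3 + 3*x*y

1. The degree is 4 — a generic line meets the curve in up to 4 points.
2. Reading off the gridlines: it meets the x-axis at x = 0 (among the integer gridlines); one y-axis crossing is at y = 0.
3. Putting this together gives p.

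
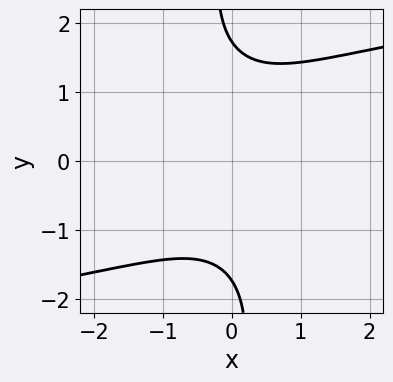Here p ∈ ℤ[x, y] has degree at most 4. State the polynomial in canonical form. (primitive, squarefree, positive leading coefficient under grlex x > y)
x*y^3 - 2*x^2 + y^2 - 3

1. The degree is 4 — a generic line meets the curve in up to 4 points.
2. Checking where it meets the axes: no x-intercept at any integer in the box.
3. Solving for integer coefficients yields p as stated.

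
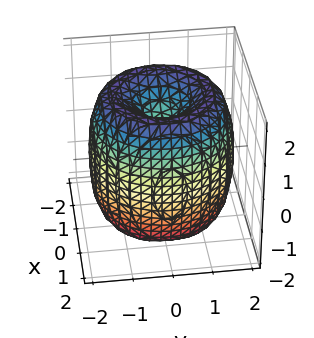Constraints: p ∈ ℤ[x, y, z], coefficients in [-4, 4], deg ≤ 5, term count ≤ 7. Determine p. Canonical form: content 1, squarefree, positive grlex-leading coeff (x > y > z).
x^4 + 2*x^2*y^2 + y^4 - 3*x^2 - 3*y^2 + z^2 - 1

First, deg p = 4. The shape is more complex than any degree-3 surface.
Next, symmetry: the surface is invariant under rotation about z: p = q(x² + y², z).
Then, against the integer gridlines: a circular section at z = 1 has radius between 1 and 2; the z-axis gridline crossings are at z ∈ {-1, 1}.
Finally, putting this together gives p.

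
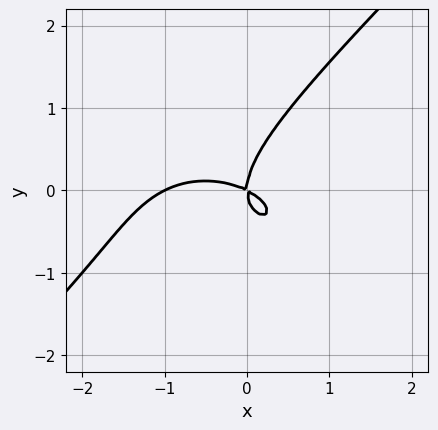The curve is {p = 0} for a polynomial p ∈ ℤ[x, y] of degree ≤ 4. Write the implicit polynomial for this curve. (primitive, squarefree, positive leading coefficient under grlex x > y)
x^3 + x*y^2 - 2*y^3 + x^2 + 2*x*y

First, degree: the shape is more complex than any degree-2 curve, so deg p = 3.
Then, reading off the gridlines: among the integer gridlines, it crosses the x-axis at x ∈ {-1, 0}; it meets the y-axis at y = 0 (among the integer gridlines).
Finally, the integer polynomial consistent with all of this is the stated p.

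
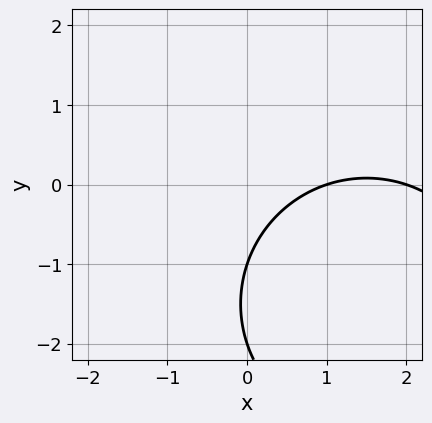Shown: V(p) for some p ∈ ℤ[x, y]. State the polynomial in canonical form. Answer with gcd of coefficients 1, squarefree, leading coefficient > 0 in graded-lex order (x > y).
x^2 + y^2 - 3*x + 3*y + 2

First, degree: the shape is more complex than any degree-1 curve, so deg p = 2.
Next, against the integer gridlines: among the integer gridlines, it crosses the x-axis at x ∈ {1, 2}; among the integer gridlines, it crosses the y-axis at y ∈ {-2, -1}.
Finally, the integer polynomial consistent with all of this is the stated p.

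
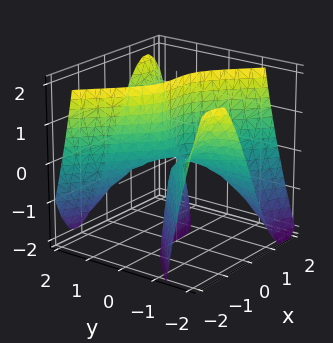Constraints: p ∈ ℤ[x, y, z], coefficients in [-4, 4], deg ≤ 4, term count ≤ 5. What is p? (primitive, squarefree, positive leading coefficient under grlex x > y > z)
1. Degree: no degree-2 surface has this shape, so deg p = 3.
2. From the axis intercepts and sections: the visible z-axis segment lies entirely on the surface; it crosses the x-axis at the gridline x = 0; every point of the y-axis in the box is on the surface.
3. Fitting integer coefficients to these (and the overall shape) gives p.

2*x^3 - 3*x*y^2 + 3*y*z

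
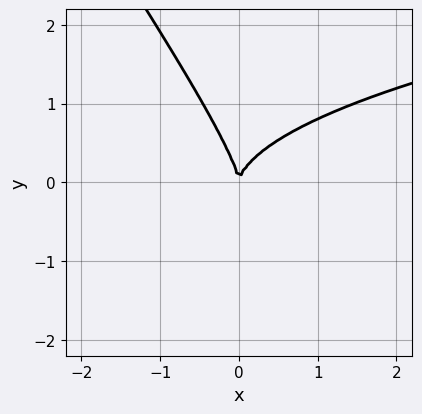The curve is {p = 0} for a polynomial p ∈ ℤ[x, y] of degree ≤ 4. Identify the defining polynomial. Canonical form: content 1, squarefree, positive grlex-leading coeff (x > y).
3*x*y^2 + 2*y^3 - 3*x^2

(a) Degree: a generic line meets the curve in up to 3 points, so deg p = 3.
(b) Reading off the gridlines: it crosses the x-axis at the gridline x = 0; it crosses the y-axis at the gridline y = 0.
(c) Putting this together gives p.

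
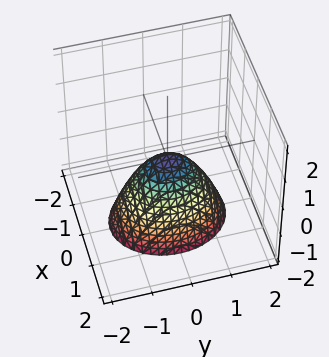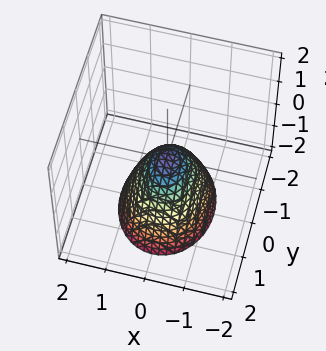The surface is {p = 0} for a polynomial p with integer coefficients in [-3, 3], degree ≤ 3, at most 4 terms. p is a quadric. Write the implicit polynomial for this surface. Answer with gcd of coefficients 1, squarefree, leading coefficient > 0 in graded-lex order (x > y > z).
First, deg p = 2. A single bowl opening along one axis; a quadric.
Then, symmetries: mirror symmetry y ↦ −y ⇒ only even powers of y; it's symmetric under x → −x, forcing even powers of x.
Then, from the visible intercepts: one y-axis crossing is at y = 0; it crosses the z-axis at the gridline z = 0.
Finally, solving for integer coefficients yields p as stated.

3*x^2 + 2*y^2 + 2*z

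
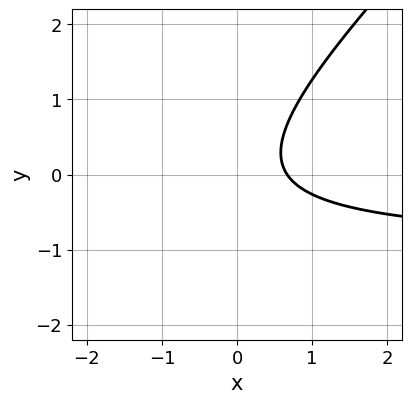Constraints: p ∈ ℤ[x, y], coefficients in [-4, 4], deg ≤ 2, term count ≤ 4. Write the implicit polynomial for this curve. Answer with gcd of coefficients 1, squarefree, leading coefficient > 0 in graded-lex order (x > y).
The degree is 2 — a generic line meets the curve in up to 2 points.
Observable constraints: it misses every integer gridline on the y-axis.
The integer polynomial consistent with all of this is the stated p.

3*x*y - 3*y^2 + 3*x - 2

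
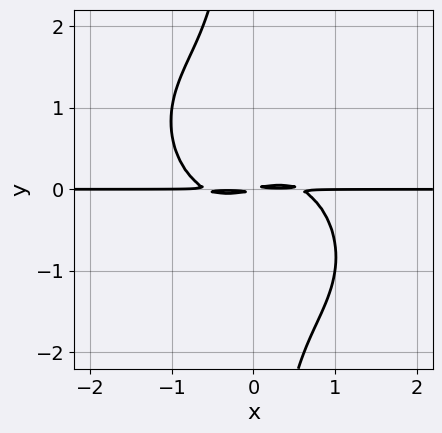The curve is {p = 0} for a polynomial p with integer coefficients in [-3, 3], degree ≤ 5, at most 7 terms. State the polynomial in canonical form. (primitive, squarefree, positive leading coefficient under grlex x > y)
3*x^3*y + 2*x^2*y^2 + 3*x*y^3 - x*y + 3*y^2

deg p = 4.
Against the integer gridlines: every point of the x-axis in the box is on the curve.
The integer polynomial consistent with all of this is the stated p.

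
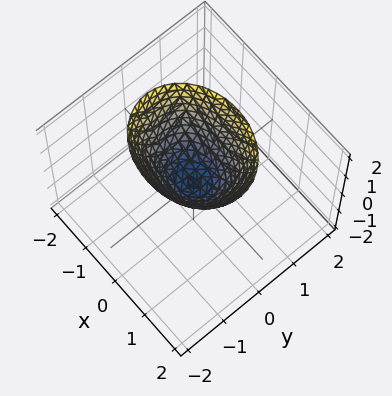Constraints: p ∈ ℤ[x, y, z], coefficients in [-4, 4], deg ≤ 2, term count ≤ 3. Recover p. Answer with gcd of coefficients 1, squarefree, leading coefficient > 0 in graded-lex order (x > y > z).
2*x^2 + 3*y^2 - 2*z

The degree is 2 — a paraboloid; a quadric.
Symmetries: mirror symmetry y ↦ −y ⇒ only even powers of y; the x ↦ −x reflection is a symmetry, so x appears only in even powers.
Observable constraints: one z-axis crossing is at z = 0; one x-axis crossing is at x = 0.
The integer polynomial consistent with all of this is the stated p.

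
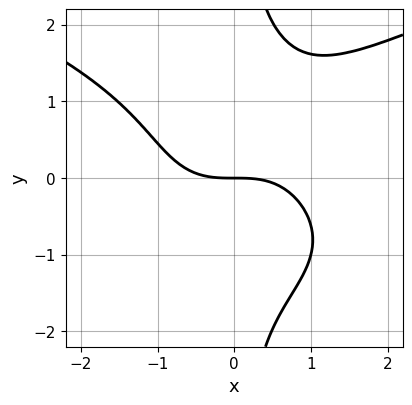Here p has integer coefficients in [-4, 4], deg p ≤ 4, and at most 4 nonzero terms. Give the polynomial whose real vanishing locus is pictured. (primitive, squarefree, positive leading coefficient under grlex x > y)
x*y^3 - x^3 - 2*y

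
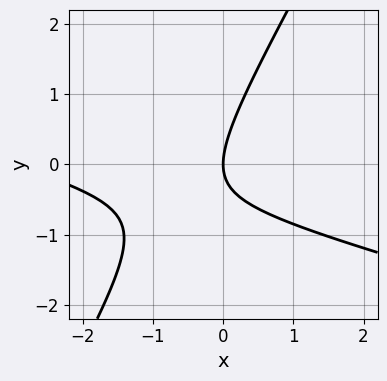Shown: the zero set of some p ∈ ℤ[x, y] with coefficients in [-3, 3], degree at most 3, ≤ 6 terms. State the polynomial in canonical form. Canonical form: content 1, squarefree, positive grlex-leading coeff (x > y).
x^2 + 3*x*y - 2*y^2 + 3*x

First, deg p = 2.
Next, reading off the gridlines: it crosses the y-axis at the gridline y = 0; it crosses the x-axis at the gridline x = 0.
Finally, solving for integer coefficients yields p as stated.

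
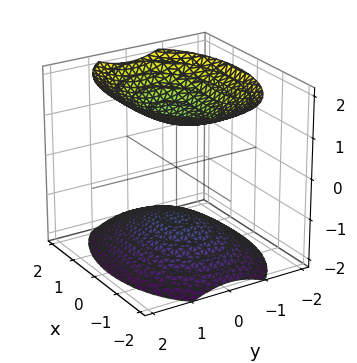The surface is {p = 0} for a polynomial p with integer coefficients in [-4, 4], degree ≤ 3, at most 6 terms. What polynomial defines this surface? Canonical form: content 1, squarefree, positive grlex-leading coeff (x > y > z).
1. There are 2 components.
2. The degree is 2 — two separate bowl-shaped sheets opening away from each other; a quadric.
3. Symmetries: mirror symmetry y ↦ −y ⇒ only even powers of y; mirror symmetry z ↦ −z ⇒ only even powers of z; mirror symmetry x ↦ −x ⇒ only even powers of x.
4. Reading off the gridlines: no x-intercept at any integer in the box; the surface avoids every integer y-axis point in the box.
5. Assembling these constraints gives the stated polynomial.

x^2 + 2*y^2 - 2*z^2 + 3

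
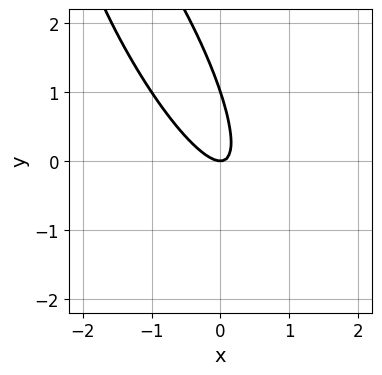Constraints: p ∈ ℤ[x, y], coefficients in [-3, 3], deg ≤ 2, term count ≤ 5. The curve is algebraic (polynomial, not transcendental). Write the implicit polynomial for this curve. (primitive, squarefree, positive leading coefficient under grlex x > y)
1. Degree: a generic line meets the curve in up to 2 points, so deg p = 2.
2. From the axis intercepts and sections: the y-axis gridline crossings are at y ∈ {0, 1}; it meets the x-axis at x = 0 (among the integer gridlines).
3. Assembling these constraints gives the stated polynomial.

3*x^2 + 3*x*y + y^2 - y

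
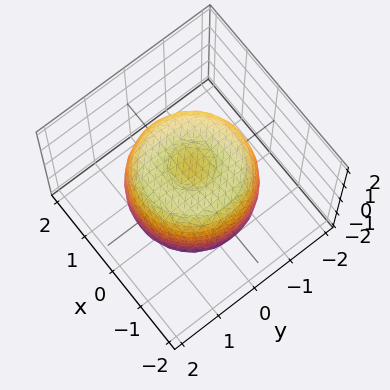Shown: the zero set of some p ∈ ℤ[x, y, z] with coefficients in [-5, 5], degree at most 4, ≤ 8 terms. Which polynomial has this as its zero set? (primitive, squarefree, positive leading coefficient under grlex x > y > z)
First, degree: the shape is more complex than any degree-3 surface, so deg p = 4.
Next, symmetries: the z-axis is an axis of rotation, so x and y enter only as x² + y².
Next, from the visible intercepts: among the integer gridlines, it crosses the z-axis at z ∈ {-1, 1}; a circular section at z = 1 has radius between 1 and 2.
Finally, the integer polynomial consistent with all of this is the stated p.

2*x^4 + 4*x^2*y^2 + 2*y^4 - 3*x^2 - 3*y^2 + 2*z^2 - 2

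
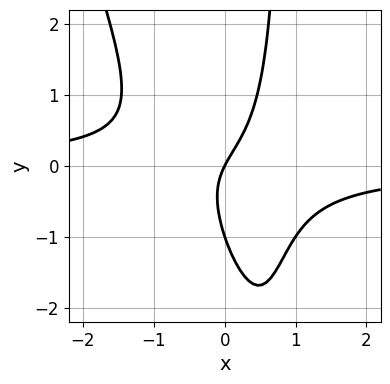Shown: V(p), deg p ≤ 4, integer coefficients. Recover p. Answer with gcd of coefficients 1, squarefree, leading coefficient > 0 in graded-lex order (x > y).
1. The degree is 3 — the shape is more complex than any degree-2 curve.
2. Checking where it meets the axes: the y-axis gridline crossings are at y ∈ {-1, 0}; one x-axis crossing is at x = 0.
3. Solving for integer coefficients yields p as stated.

3*x^2*y + x*y^2 - y^2 + 2*x - y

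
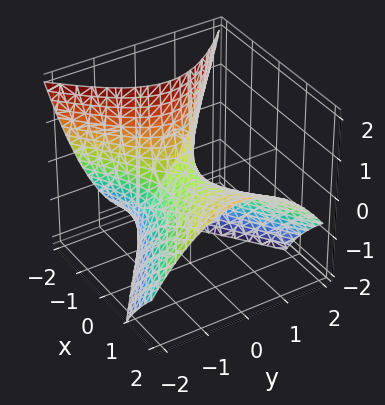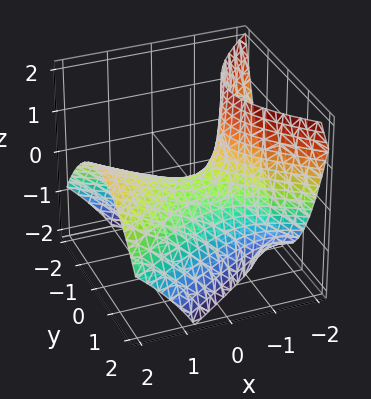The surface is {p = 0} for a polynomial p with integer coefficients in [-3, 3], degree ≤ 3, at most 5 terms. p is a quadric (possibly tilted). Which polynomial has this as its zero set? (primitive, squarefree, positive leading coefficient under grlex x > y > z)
x^2 - 2*x*z - 2*y^2 - 2*z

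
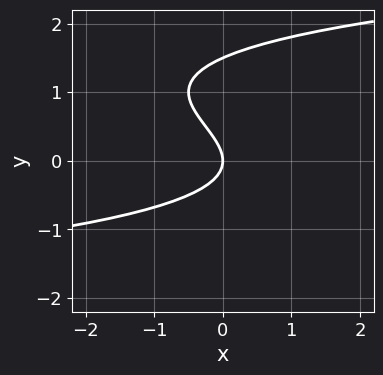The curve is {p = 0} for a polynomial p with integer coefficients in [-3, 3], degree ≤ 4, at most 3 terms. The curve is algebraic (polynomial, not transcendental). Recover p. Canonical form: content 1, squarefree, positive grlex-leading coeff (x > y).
2*y^3 - 3*y^2 - 2*x

1. Degree: no degree-2 curve has this shape, so deg p = 3.
2. Observable constraints: it meets the x-axis at x = 0 (among the integer gridlines); it meets the y-axis at y = 0 (among the integer gridlines).
3. Putting this together gives p.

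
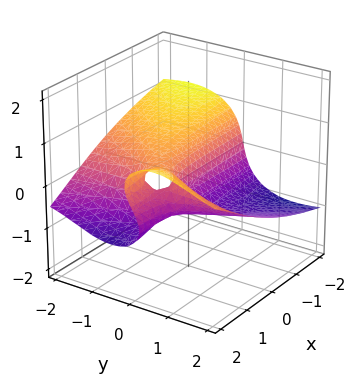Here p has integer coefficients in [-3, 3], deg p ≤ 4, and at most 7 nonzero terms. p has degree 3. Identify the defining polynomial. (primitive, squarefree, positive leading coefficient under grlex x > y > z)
First, degree: no degree-2 surface has this shape, so deg p = 3.
Then, reading off the gridlines: one z-axis crossing is at z = 0; one y-axis crossing is at y = 0; the visible x-axis segment lies entirely on the surface.
Finally, putting this together gives p.

3*y^2*z + 3*z^3 - 3*x*y - x*z + 3*y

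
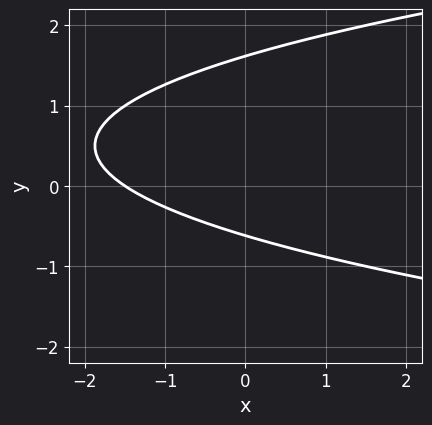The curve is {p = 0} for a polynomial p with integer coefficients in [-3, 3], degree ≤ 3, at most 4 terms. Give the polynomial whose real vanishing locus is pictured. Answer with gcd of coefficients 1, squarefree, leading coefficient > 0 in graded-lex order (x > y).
3*y^2 - 2*x - 3*y - 3

(a) The degree is 2 — no degree-1 curve has this shape.
(b) Putting this together gives p.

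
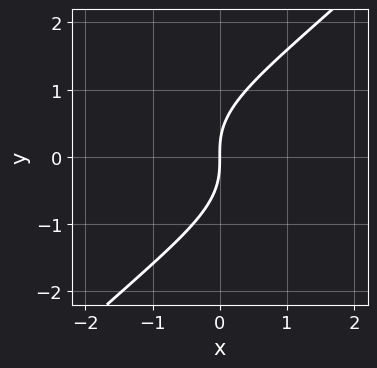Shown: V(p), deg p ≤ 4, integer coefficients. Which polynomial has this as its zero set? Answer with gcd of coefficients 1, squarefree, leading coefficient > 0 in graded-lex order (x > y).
2*x*y^2 - 2*y^3 + 3*x

(a) The degree is 3 — a generic line meets the curve in up to 3 points.
(b) From the axis intercepts and sections: it crosses the x-axis at the gridline x = 0; it crosses the y-axis at the gridline y = 0.
(c) Together with the visible shape, these determine p as stated.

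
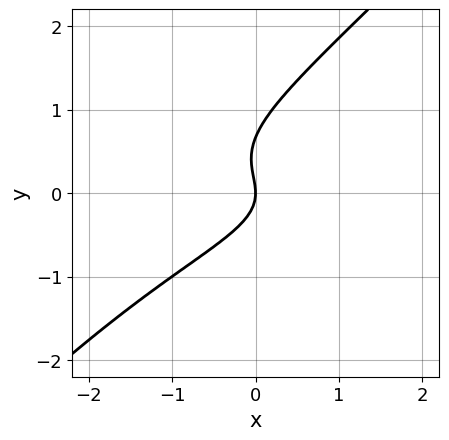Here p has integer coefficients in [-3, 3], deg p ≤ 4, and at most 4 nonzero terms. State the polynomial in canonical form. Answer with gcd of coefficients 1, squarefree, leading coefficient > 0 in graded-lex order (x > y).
1. Degree: a generic line meets the curve in up to 3 points, so deg p = 3.
2. Checking where it meets the axes: one x-axis crossing is at x = 0; one y-axis crossing is at y = 0.
3. Assembling these constraints gives the stated polynomial.

3*x*y^2 - 3*y^3 + 2*y^2 + 2*x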